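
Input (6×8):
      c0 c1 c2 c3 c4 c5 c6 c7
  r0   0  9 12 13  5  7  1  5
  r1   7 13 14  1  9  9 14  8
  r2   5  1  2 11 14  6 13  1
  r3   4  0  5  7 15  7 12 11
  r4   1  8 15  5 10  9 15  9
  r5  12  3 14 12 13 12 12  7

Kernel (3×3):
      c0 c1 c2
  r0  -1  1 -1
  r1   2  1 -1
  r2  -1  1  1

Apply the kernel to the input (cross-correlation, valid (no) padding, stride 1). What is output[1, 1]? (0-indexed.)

5

The receptive field on the input at this output position is [13 14 1 / 1 2 11 / 0 5 7]. Elementwise product with the kernel and sum: 13·-1 + 14·1 + 1·-1 + 1·2 + 2·1 + 11·-1 + 0·-1 + 5·1 + 7·1.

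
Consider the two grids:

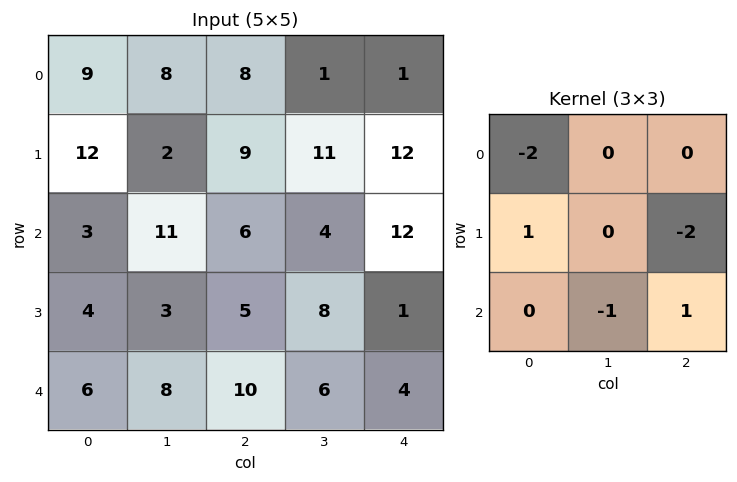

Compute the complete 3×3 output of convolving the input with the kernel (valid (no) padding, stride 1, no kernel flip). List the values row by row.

Output[0,0]: The receptive field on the input at this output position is [9 8 8 / 12 2 9 / 3 11 6]. Elementwise product with the kernel and sum: 9·-2 + 12·1 + 9·-2 + 11·-1 + 6·1.

-29 -38 -23
-31 2 -43
-10 -39 -11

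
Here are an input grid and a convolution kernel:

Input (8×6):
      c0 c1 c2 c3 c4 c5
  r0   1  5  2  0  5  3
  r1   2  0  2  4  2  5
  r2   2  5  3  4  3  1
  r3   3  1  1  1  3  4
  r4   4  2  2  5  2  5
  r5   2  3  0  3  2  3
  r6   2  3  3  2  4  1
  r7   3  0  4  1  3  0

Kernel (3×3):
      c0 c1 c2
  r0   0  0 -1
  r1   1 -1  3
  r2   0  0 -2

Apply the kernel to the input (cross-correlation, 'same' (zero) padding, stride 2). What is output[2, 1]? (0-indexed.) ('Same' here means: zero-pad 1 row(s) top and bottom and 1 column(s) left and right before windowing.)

The receptive field on the zero-padded input at this output position is [1 1 1 / 2 2 5 / 3 0 3]. Elementwise product with the kernel and sum: 1·-1 + 2·1 + 2·-1 + 5·3 + 3·-2.

8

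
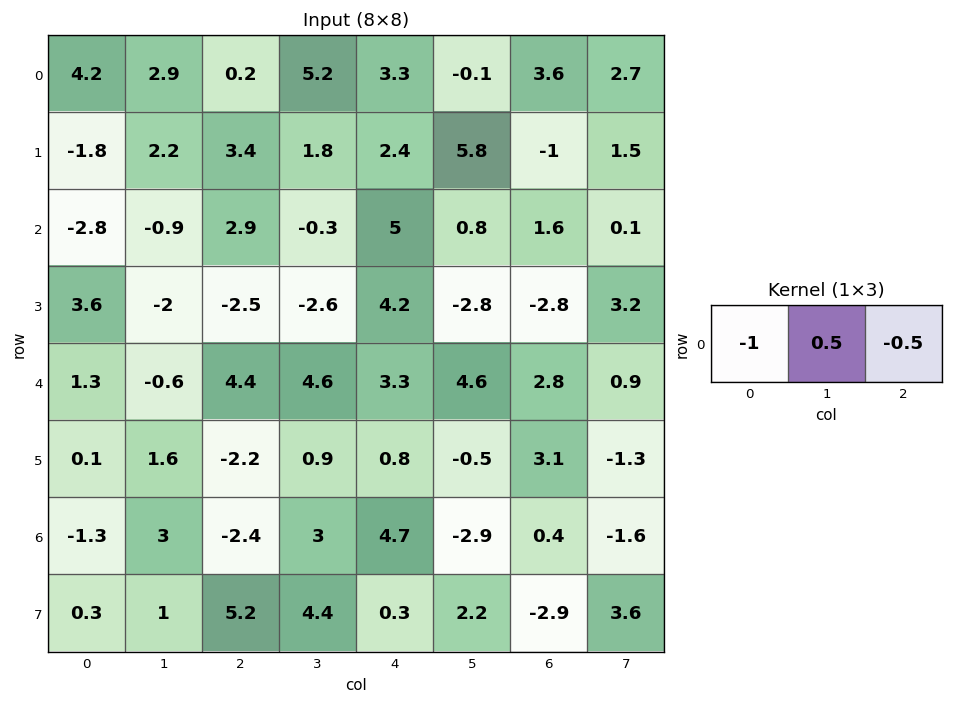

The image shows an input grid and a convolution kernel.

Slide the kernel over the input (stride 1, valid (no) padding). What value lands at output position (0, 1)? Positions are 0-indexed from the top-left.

-5.4

The receptive field on the input at this output position is [2.9 0.2 5.2]. Elementwise product with the kernel and sum: 2.9·-1 + 0.2·0.5 + 5.2·-0.5.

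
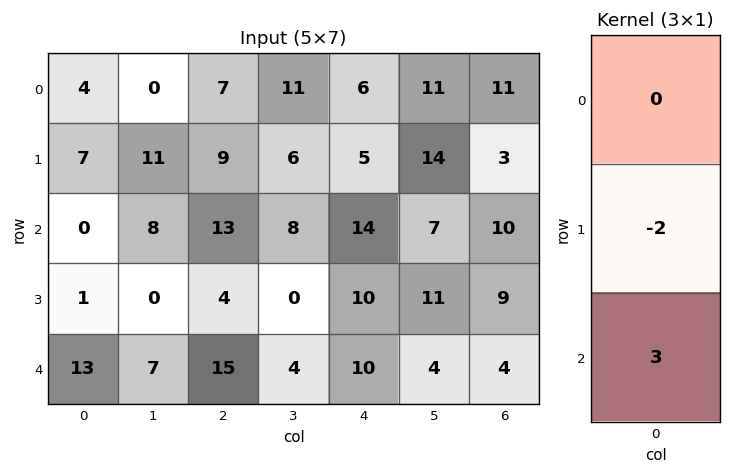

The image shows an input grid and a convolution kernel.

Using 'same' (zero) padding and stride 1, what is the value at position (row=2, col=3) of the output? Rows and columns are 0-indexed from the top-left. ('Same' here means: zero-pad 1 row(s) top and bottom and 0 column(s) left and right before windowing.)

-16

The receptive field on the zero-padded input at this output position is [6 / 8 / 0]. Elementwise product with the kernel and sum: 8·-2 + 0·3.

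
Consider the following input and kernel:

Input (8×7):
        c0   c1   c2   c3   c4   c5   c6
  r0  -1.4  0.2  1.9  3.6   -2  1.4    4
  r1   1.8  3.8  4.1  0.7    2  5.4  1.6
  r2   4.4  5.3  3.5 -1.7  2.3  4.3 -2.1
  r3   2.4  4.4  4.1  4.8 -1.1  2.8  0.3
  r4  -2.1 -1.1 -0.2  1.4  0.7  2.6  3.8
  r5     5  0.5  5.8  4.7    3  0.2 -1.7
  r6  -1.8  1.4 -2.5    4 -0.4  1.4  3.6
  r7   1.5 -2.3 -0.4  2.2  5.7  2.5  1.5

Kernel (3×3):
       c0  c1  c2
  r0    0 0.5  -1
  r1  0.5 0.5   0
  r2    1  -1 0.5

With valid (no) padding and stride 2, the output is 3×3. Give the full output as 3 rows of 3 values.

Output[0,0]: The receptive field on the input at this output position is [-1.4 0.2 1.9 / 1.8 3.8 4.1 / 4.4 5.3 3.5]. Elementwise product with the kernel and sum: 0.2·0.5 + 1.9·-1 + 1.8·0.5 + 3.8·0.5 + 4.4·1 + 5.3·-1 + 3.5·0.5.
Output[0,1]: The receptive field on the input at this output position is [1.9 3.6 -2 / 4.1 0.7 2 / 3.5 -1.7 2.3]. Elementwise product with the kernel and sum: 3.6·0.5 + -2·-1 + 4.1·0.5 + 0.7·0.5 + 3.5·1 + -1.7·-1 + 2.3·0.5.

1.85 12.55 -2.65
1.45 0.05 5.1
-2.05 -1.45 -0.9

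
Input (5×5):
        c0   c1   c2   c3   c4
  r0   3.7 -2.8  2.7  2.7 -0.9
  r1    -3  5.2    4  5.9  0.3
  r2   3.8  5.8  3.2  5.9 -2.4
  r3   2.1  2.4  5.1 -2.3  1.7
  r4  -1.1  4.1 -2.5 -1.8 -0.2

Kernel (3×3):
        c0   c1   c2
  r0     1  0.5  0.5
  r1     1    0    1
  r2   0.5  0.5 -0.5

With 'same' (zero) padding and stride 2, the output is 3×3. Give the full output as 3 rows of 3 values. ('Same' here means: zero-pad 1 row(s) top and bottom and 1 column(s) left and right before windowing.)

Output[0,0]: The receptive field on the zero-padded input at this output position is [0 0 0 / 0 3.7 -2.8 / 0 -3 5.2]. Elementwise product with the kernel and sum: 0·1 + 0·0.5 + 0·0.5 + 0·1 + -2.8·1 + 0·0.5 + -3·0.5 + 5.2·-0.5.
Output[0,1]: The receptive field on the zero-padded input at this output position is [0 0 0 / -2.8 2.7 2.7 / 5.2 4 5.9]. Elementwise product with the kernel and sum: 0·1 + 0·0.5 + 0·0.5 + -2.8·1 + 2.7·1 + 5.2·0.5 + 4·0.5 + 5.9·-0.5.

-6.9 1.55 5.8
6.75 26.75 11.65
6.35 6.1 -3.25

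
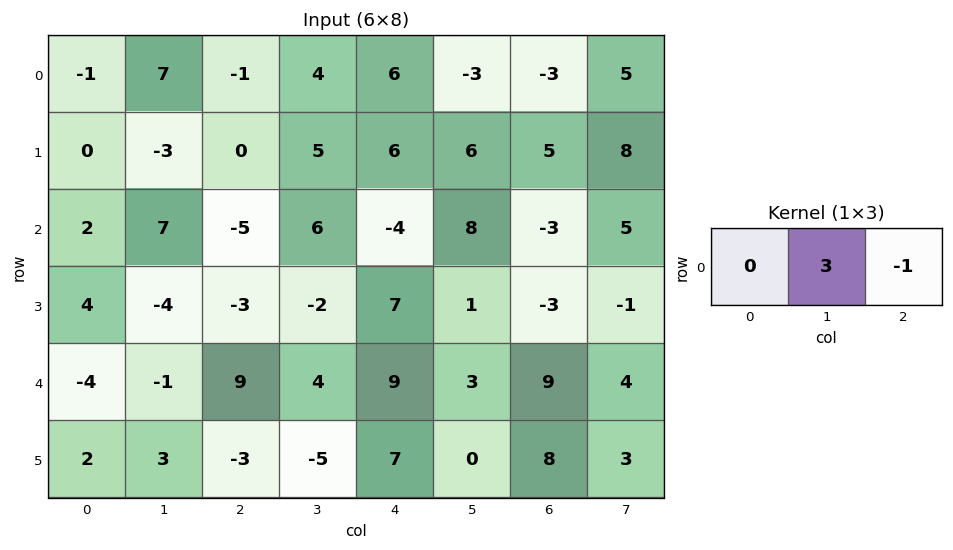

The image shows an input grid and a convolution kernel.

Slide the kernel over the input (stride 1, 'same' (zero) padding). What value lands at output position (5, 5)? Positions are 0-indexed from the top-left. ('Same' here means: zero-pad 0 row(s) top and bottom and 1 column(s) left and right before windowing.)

-8

The receptive field on the zero-padded input at this output position is [7 0 8]. Elementwise product with the kernel and sum: 0·3 + 8·-1.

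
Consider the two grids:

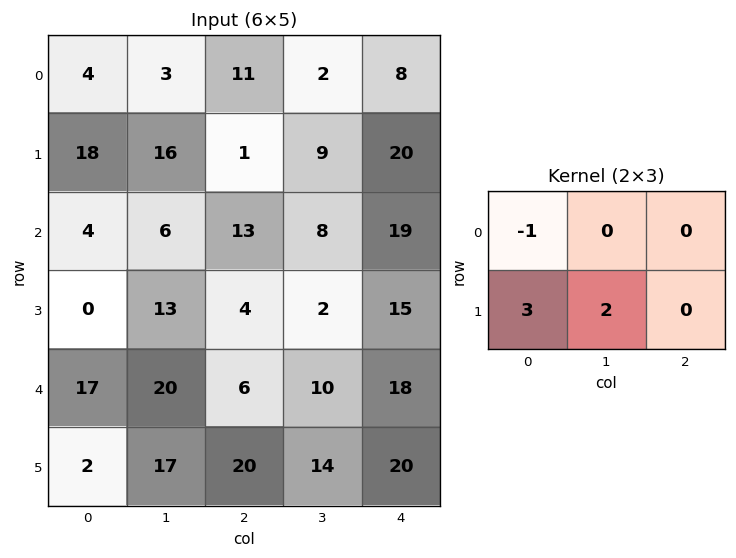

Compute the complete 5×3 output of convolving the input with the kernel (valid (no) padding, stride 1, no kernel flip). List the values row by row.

82 47 10
6 28 54
22 41 3
91 59 34
23 71 82

Output[0,0]: The receptive field on the input at this output position is [4 3 11 / 18 16 1]. Elementwise product with the kernel and sum: 4·-1 + 18·3 + 16·2.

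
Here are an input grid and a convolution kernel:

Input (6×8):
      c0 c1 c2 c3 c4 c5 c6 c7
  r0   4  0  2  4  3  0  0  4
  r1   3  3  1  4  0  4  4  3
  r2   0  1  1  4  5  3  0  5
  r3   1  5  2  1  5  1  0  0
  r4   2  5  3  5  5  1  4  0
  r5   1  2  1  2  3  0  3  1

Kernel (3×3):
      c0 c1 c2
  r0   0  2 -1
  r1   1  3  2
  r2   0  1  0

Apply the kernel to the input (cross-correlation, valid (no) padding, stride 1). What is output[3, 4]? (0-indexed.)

The receptive field on the input at this output position is [5 1 0 / 5 1 4 / 3 0 3]. Elementwise product with the kernel and sum: 1·2 + 0·-1 + 5·1 + 1·3 + 4·2 + 0·1.

18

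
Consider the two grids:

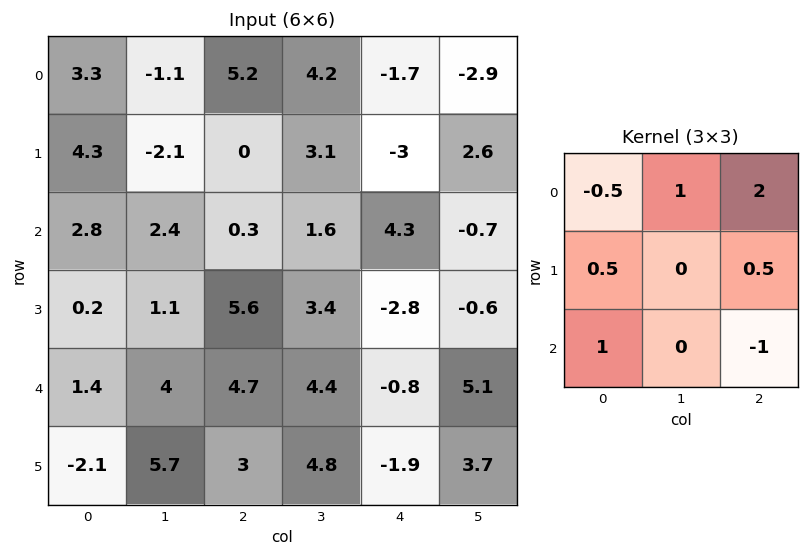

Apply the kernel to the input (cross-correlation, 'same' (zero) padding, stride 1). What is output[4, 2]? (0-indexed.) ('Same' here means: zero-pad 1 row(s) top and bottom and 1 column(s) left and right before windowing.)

The receptive field on the zero-padded input at this output position is [1.1 5.6 3.4 / 4 4.7 4.4 / 5.7 3 4.8]. Elementwise product with the kernel and sum: 1.1·-0.5 + 5.6·1 + 3.4·2 + 4·0.5 + 4.4·0.5 + 5.7·1 + 4.8·-1.

16.95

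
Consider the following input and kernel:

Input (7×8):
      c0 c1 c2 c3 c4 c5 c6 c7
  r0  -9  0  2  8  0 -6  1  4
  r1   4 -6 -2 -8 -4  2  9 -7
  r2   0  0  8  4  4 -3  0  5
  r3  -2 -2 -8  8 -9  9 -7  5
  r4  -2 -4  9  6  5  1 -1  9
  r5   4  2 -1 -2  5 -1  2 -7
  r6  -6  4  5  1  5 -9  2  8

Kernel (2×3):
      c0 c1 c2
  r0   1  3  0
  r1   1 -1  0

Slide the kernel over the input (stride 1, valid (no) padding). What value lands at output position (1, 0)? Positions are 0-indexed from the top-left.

The receptive field on the input at this output position is [4 -6 -2 / 0 0 8]. Elementwise product with the kernel and sum: 4·1 + -6·3 + 0·1 + 0·-1.

-14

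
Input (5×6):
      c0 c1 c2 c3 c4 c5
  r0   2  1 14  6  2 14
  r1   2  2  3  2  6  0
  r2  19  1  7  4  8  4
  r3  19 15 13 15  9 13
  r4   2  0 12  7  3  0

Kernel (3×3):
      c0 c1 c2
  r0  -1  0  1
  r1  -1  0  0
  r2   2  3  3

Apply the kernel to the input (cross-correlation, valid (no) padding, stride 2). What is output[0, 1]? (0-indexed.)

35

The receptive field on the input at this output position is [14 6 2 / 3 2 6 / 7 4 8]. Elementwise product with the kernel and sum: 14·-1 + 2·1 + 3·-1 + 7·2 + 4·3 + 8·3.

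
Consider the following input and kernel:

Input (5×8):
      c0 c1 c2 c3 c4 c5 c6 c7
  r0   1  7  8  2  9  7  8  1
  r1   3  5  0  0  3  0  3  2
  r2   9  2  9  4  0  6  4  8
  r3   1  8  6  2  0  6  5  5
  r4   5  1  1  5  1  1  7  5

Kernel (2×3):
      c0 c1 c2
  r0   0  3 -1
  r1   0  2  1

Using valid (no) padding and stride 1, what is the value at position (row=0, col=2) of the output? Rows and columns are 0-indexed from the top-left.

0

The receptive field on the input at this output position is [8 2 9 / 0 0 3]. Elementwise product with the kernel and sum: 2·3 + 9·-1 + 0·2 + 3·1.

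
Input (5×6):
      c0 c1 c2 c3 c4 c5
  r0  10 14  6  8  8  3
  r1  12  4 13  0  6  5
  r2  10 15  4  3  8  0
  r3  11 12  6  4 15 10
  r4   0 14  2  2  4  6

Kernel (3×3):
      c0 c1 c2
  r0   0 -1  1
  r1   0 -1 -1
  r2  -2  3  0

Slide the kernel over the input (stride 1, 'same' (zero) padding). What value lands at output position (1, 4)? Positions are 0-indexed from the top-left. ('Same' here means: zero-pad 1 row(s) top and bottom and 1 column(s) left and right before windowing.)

The receptive field on the zero-padded input at this output position is [8 8 3 / 0 6 5 / 3 8 0]. Elementwise product with the kernel and sum: 8·-1 + 3·1 + 6·-1 + 5·-1 + 3·-2 + 8·3.

2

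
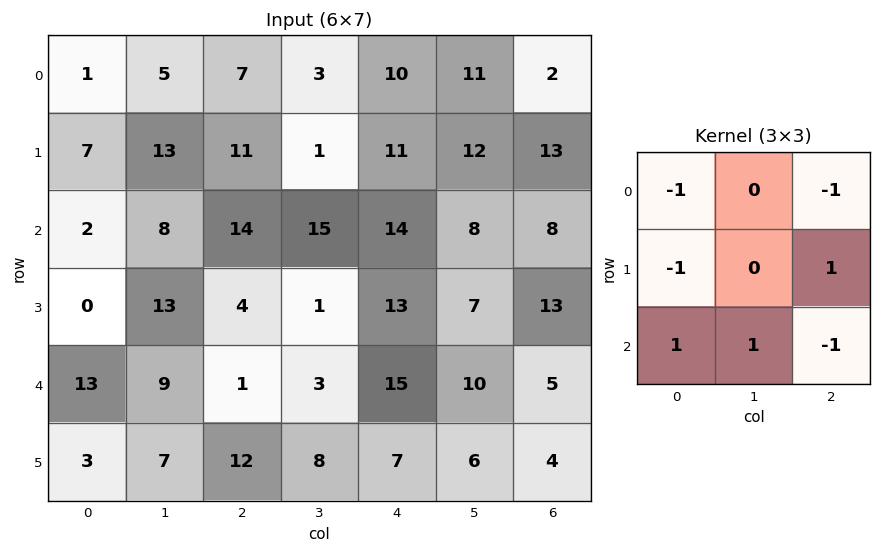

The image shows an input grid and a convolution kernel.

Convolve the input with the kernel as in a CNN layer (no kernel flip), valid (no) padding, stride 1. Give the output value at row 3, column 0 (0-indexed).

The receptive field on the input at this output position is [0 13 4 / 13 9 1 / 3 7 12]. Elementwise product with the kernel and sum: 0·-1 + 4·-1 + 13·-1 + 1·1 + 3·1 + 7·1 + 12·-1.

-18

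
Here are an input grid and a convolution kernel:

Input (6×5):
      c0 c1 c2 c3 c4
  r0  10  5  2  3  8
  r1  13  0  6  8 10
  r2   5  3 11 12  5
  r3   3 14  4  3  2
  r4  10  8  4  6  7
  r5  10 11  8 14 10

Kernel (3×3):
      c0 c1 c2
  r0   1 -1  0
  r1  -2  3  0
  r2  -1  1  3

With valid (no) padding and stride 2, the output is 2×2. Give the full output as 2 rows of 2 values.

Output[0,0]: The receptive field on the input at this output position is [10 5 2 / 13 0 6 / 5 3 11]. Elementwise product with the kernel and sum: 10·1 + 5·-1 + 13·-2 + 0·3 + 5·-1 + 3·1 + 11·3.
Output[0,1]: The receptive field on the input at this output position is [2 3 8 / 6 8 10 / 11 12 5]. Elementwise product with the kernel and sum: 2·1 + 3·-1 + 6·-2 + 8·3 + 11·-1 + 12·1 + 5·3.

10 27
48 23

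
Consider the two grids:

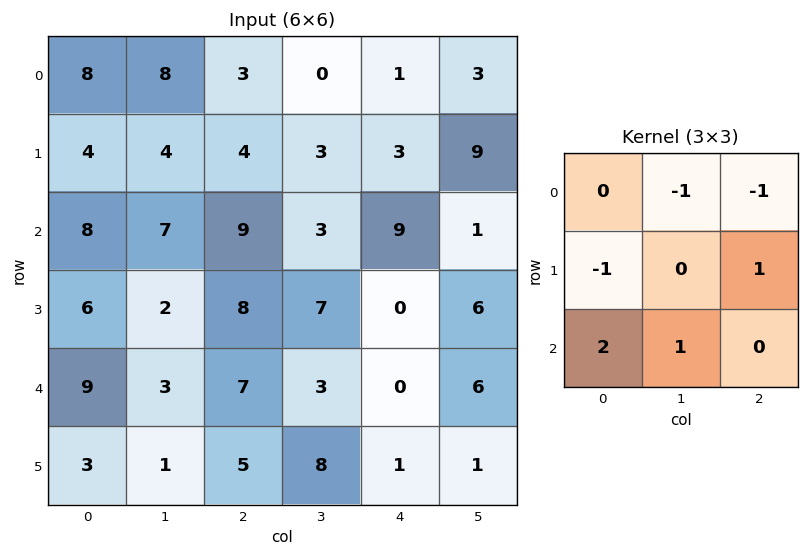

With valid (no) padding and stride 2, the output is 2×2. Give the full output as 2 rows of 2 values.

Output[0,0]: The receptive field on the input at this output position is [8 8 3 / 4 4 4 / 8 7 9]. Elementwise product with the kernel and sum: 8·-1 + 3·-1 + 4·-1 + 4·1 + 8·2 + 7·1.
Output[0,1]: The receptive field on the input at this output position is [3 0 1 / 4 3 3 / 9 3 9]. Elementwise product with the kernel and sum: 0·-1 + 1·-1 + 4·-1 + 3·1 + 9·2 + 3·1.

12 19
7 -3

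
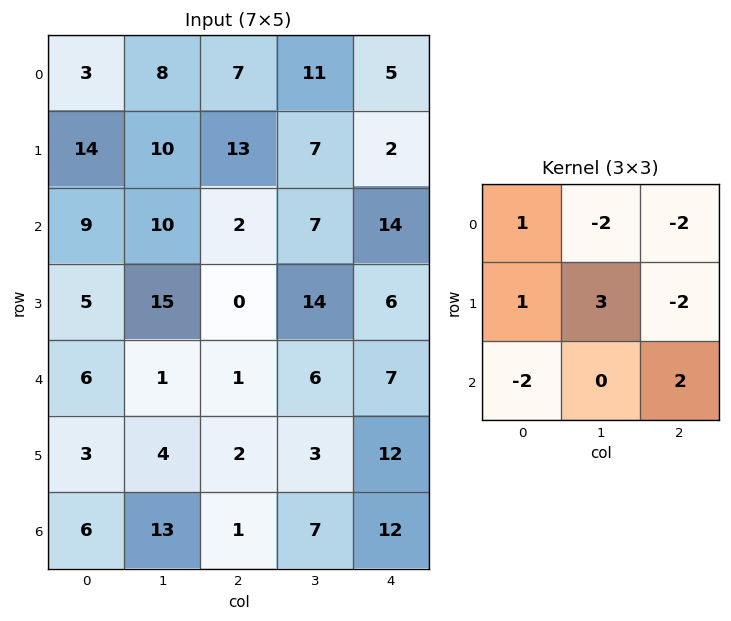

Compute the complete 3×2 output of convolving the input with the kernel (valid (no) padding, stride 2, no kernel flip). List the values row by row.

Output[0,0]: The receptive field on the input at this output position is [3 8 7 / 14 10 13 / 9 10 2]. Elementwise product with the kernel and sum: 3·1 + 8·-2 + 7·-2 + 14·1 + 10·3 + 13·-2 + 9·-2 + 2·2.
Output[0,1]: The receptive field on the input at this output position is [7 11 5 / 13 7 2 / 2 7 14]. Elementwise product with the kernel and sum: 7·1 + 11·-2 + 5·-2 + 13·1 + 7·3 + 2·-2 + 2·-2 + 14·2.

-23 29
25 2
3 -16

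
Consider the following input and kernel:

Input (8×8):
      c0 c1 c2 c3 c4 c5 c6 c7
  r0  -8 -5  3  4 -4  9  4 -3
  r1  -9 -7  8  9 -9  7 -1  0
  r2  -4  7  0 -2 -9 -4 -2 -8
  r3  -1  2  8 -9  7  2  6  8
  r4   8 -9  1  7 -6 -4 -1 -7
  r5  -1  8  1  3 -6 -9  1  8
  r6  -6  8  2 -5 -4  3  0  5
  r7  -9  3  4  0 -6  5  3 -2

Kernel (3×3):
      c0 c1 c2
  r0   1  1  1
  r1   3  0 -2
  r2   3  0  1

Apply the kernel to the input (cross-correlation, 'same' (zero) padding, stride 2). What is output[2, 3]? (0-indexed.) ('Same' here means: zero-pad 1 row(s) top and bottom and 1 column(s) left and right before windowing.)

The receptive field on the zero-padded input at this output position is [2 6 8 / -4 -1 -7 / -9 1 8]. Elementwise product with the kernel and sum: 2·1 + 6·1 + 8·1 + -4·3 + -7·-2 + -9·3 + 8·1.

-1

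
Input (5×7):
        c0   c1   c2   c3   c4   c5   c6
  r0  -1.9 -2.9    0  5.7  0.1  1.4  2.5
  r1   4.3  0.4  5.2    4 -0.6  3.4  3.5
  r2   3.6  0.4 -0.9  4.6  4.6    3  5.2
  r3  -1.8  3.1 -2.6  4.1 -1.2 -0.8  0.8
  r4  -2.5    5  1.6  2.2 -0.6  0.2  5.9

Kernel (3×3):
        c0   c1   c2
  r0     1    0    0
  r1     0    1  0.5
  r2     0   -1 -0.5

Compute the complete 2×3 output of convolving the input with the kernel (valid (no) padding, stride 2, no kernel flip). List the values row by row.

1.15 -3.2 -0.35
-0.4 0.7 1.05

Output[0,0]: The receptive field on the input at this output position is [-1.9 -2.9 0 / 4.3 0.4 5.2 / 3.6 0.4 -0.9]. Elementwise product with the kernel and sum: -1.9·1 + 0.4·1 + 5.2·0.5 + 0.4·-1 + -0.9·-0.5.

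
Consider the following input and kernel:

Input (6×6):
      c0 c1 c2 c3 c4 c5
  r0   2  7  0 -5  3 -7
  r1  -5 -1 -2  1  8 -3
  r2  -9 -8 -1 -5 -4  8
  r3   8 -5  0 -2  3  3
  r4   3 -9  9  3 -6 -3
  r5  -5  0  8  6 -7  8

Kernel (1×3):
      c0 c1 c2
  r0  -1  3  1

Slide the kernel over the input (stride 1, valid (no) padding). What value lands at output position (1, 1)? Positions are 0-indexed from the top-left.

The receptive field on the input at this output position is [-1 -2 1]. Elementwise product with the kernel and sum: -1·-1 + -2·3 + 1·1.

-4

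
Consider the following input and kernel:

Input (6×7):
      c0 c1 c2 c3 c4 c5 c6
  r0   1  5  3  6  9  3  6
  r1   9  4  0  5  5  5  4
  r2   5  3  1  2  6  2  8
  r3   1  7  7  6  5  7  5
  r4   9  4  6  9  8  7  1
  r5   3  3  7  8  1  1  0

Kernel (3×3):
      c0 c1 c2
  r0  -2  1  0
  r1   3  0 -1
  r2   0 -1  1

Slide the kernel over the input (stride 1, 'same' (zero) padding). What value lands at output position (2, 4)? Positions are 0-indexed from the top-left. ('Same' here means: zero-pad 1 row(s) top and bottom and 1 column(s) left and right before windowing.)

The receptive field on the zero-padded input at this output position is [5 5 5 / 2 6 2 / 6 5 7]. Elementwise product with the kernel and sum: 5·-2 + 5·1 + 2·3 + 2·-1 + 5·-1 + 7·1.

1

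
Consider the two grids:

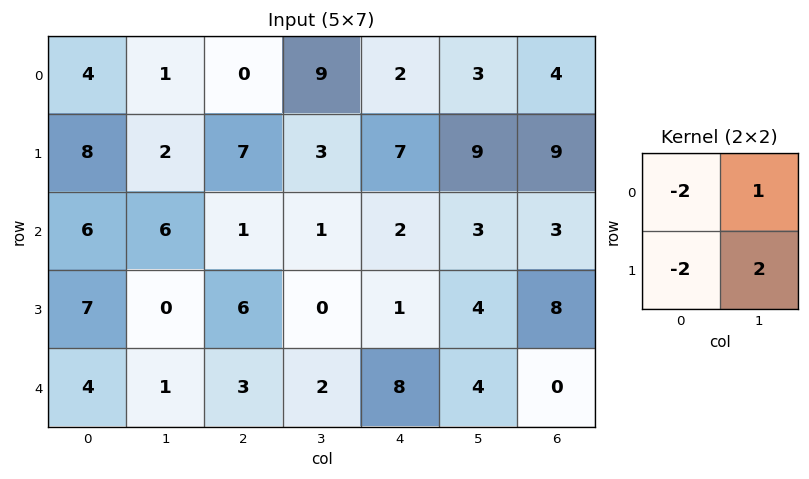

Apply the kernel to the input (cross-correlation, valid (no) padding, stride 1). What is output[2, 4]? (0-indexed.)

The receptive field on the input at this output position is [2 3 / 1 4]. Elementwise product with the kernel and sum: 2·-2 + 3·1 + 1·-2 + 4·2.

5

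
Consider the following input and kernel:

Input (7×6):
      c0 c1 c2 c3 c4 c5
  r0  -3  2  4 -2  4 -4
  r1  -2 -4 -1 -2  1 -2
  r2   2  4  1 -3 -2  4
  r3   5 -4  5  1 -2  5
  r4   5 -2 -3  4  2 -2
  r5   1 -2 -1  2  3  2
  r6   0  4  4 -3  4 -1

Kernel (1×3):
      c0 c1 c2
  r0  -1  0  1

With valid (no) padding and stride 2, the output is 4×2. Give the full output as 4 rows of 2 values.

Output[0,0]: The receptive field on the input at this output position is [-3 2 4]. Elementwise product with the kernel and sum: -3·-1 + 4·1.

7 0
-1 -3
-8 5
4 0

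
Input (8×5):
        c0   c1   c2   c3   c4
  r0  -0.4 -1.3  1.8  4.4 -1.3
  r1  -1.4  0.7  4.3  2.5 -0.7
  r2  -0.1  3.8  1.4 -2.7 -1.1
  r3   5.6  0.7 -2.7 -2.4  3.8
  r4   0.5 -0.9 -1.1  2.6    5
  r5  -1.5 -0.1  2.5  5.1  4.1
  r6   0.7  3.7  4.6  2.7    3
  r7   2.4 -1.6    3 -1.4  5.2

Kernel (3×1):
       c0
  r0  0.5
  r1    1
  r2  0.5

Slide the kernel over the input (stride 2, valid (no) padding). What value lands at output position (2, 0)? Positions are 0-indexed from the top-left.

The receptive field on the input at this output position is [0.5 / -1.5 / 0.7]. Elementwise product with the kernel and sum: 0.5·0.5 + -1.5·1 + 0.7·0.5.

-0.9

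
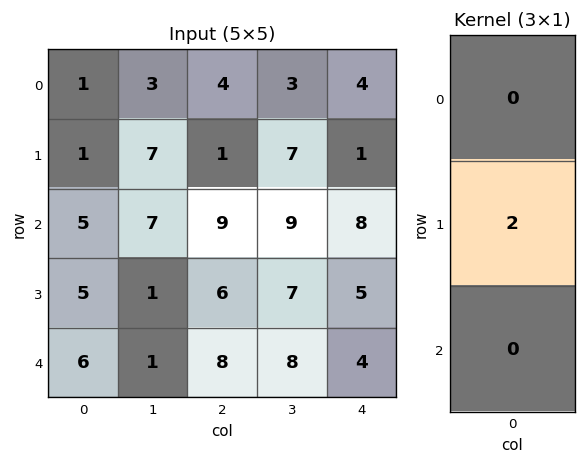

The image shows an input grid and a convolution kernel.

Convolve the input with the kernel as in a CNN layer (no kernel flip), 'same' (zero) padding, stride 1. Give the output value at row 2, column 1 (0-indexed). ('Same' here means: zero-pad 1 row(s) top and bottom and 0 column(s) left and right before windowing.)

14

The receptive field on the zero-padded input at this output position is [7 / 7 / 1]. Elementwise product with the kernel and sum: 7·2.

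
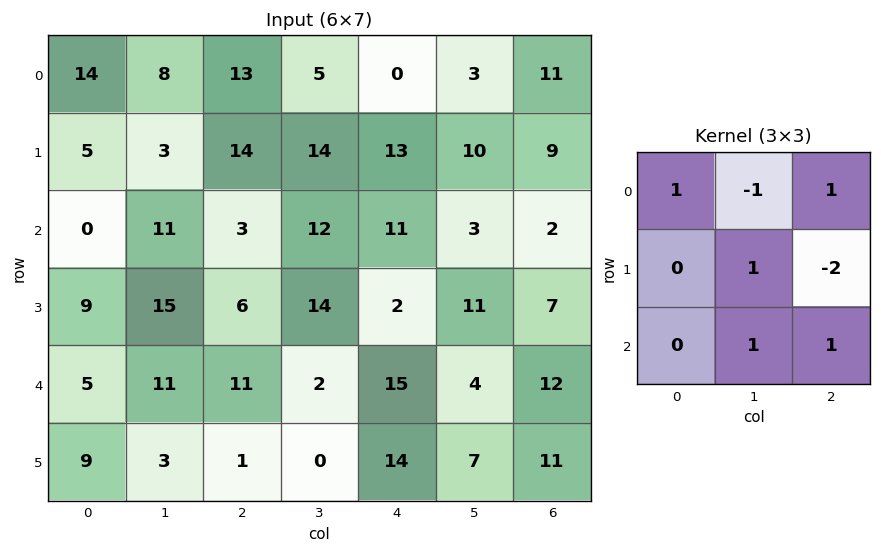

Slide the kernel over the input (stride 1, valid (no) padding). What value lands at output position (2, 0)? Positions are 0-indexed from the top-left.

17

The receptive field on the input at this output position is [0 11 3 / 9 15 6 / 5 11 11]. Elementwise product with the kernel and sum: 0·1 + 11·-1 + 3·1 + 15·1 + 6·-2 + 11·1 + 11·1.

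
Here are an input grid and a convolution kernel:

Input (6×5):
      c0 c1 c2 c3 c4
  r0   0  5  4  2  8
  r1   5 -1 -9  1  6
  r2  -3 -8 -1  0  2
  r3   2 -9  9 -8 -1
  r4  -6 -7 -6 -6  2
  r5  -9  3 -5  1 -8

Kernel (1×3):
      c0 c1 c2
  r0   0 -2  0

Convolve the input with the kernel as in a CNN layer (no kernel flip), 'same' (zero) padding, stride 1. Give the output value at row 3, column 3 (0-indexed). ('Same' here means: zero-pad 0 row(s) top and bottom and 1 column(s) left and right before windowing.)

The receptive field on the zero-padded input at this output position is [9 -8 -1]. Elementwise product with the kernel and sum: -8·-2.

16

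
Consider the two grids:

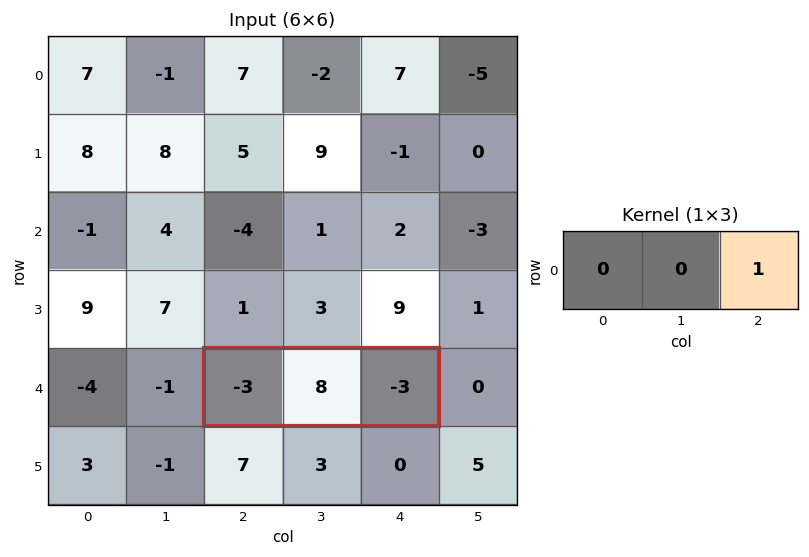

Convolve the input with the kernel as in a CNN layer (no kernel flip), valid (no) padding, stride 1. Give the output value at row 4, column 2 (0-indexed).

The receptive field on the input at this output position is [-3 8 -3]. Elementwise product with the kernel and sum: -3·1.

-3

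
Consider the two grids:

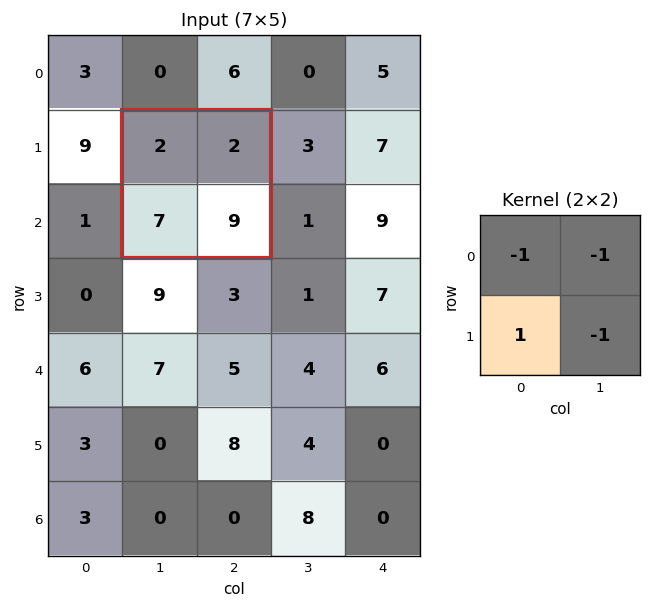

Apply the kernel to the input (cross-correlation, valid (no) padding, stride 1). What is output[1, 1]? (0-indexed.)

-6

The receptive field on the input at this output position is [2 2 / 7 9]. Elementwise product with the kernel and sum: 2·-1 + 2·-1 + 7·1 + 9·-1.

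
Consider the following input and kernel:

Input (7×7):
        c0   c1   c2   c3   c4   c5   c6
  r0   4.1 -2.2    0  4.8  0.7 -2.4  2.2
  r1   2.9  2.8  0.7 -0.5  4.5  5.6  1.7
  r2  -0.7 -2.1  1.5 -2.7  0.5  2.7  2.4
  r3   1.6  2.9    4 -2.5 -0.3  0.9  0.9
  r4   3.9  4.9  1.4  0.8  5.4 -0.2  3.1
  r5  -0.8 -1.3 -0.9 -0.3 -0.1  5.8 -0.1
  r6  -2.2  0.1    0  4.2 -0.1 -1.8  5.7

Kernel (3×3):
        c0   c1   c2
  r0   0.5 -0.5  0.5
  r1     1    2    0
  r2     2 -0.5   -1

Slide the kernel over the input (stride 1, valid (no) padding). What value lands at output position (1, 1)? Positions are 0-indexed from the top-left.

8

The receptive field on the input at this output position is [2.8 0.7 -0.5 / -2.1 1.5 -2.7 / 2.9 4 -2.5]. Elementwise product with the kernel and sum: 2.8·0.5 + 0.7·-0.5 + -0.5·0.5 + -2.1·1 + 1.5·2 + 2.9·2 + 4·-0.5 + -2.5·-1.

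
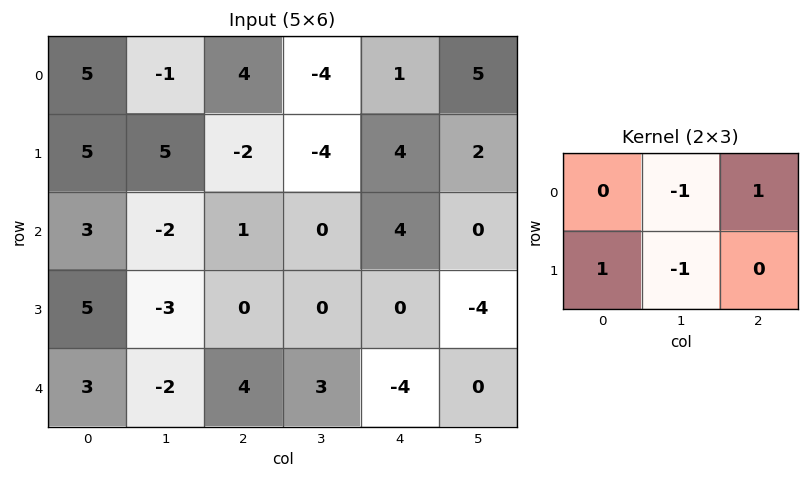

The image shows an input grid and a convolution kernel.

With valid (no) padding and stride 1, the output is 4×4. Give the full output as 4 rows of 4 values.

5 -1 7 -4
-2 -5 9 -6
11 -4 4 -4
8 -6 1 3

Output[0,0]: The receptive field on the input at this output position is [5 -1 4 / 5 5 -2]. Elementwise product with the kernel and sum: -1·-1 + 4·1 + 5·1 + 5·-1.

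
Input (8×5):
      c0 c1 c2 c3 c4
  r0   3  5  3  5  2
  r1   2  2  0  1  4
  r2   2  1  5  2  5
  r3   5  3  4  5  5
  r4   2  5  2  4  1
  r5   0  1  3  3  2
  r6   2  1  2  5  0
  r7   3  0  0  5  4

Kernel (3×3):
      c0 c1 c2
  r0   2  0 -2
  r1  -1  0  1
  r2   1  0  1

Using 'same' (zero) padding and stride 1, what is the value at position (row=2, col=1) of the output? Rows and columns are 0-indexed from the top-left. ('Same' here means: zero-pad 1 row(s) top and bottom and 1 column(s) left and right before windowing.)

The receptive field on the zero-padded input at this output position is [2 2 0 / 2 1 5 / 5 3 4]. Elementwise product with the kernel and sum: 2·2 + 0·-2 + 2·-1 + 5·1 + 5·1 + 4·1.

16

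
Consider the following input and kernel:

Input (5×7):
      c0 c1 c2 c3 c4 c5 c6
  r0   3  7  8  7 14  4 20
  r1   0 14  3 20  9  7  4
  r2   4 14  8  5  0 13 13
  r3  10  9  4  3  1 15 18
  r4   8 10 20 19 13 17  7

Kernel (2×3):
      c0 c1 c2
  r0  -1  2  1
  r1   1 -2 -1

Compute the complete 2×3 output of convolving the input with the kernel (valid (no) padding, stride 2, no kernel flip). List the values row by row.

-12 -26 5
20 -1 -8

Output[0,0]: The receptive field on the input at this output position is [3 7 8 / 0 14 3]. Elementwise product with the kernel and sum: 3·-1 + 7·2 + 8·1 + 0·1 + 14·-2 + 3·-1.
Output[0,1]: The receptive field on the input at this output position is [8 7 14 / 3 20 9]. Elementwise product with the kernel and sum: 8·-1 + 7·2 + 14·1 + 3·1 + 20·-2 + 9·-1.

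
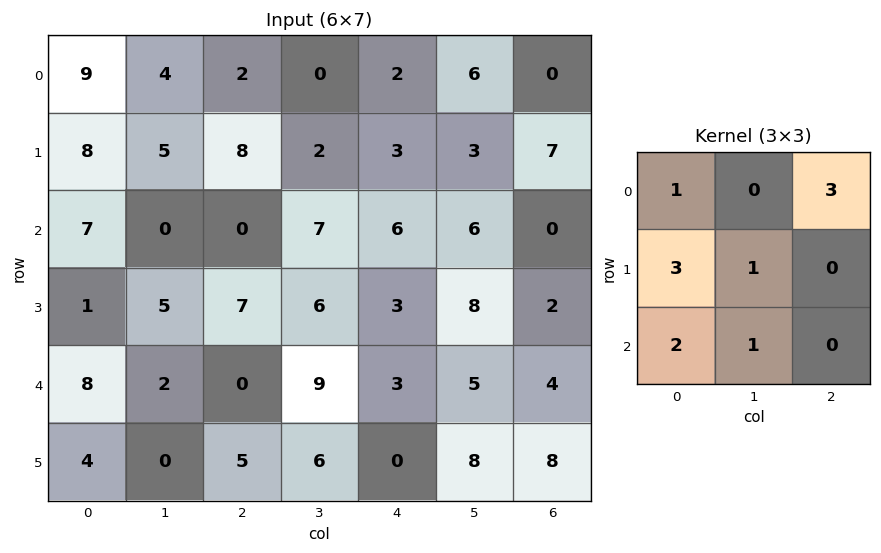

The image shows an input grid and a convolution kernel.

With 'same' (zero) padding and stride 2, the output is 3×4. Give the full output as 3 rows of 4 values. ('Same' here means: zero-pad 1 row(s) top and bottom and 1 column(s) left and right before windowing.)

17 32 9 31
23 28 53 39
27 34 72 51

Output[0,0]: The receptive field on the zero-padded input at this output position is [0 0 0 / 0 9 4 / 0 8 5]. Elementwise product with the kernel and sum: 0·1 + 0·3 + 0·3 + 9·1 + 0·2 + 8·1.
Output[0,1]: The receptive field on the zero-padded input at this output position is [0 0 0 / 4 2 0 / 5 8 2]. Elementwise product with the kernel and sum: 0·1 + 0·3 + 4·3 + 2·1 + 5·2 + 8·1.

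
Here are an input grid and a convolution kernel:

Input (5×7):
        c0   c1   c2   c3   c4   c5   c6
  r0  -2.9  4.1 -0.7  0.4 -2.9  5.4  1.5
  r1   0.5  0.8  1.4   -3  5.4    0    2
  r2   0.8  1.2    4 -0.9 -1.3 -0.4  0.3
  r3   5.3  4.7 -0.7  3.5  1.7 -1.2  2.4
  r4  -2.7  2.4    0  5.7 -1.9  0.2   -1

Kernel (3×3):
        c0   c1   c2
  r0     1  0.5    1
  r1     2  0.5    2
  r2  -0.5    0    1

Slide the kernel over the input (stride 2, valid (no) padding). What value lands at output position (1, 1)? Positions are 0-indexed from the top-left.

4.1

The receptive field on the input at this output position is [4 -0.9 -1.3 / -0.7 3.5 1.7 / 0 5.7 -1.9]. Elementwise product with the kernel and sum: 4·1 + -0.9·0.5 + -1.3·1 + -0.7·2 + 3.5·0.5 + 1.7·2 + 0·-0.5 + -1.9·1.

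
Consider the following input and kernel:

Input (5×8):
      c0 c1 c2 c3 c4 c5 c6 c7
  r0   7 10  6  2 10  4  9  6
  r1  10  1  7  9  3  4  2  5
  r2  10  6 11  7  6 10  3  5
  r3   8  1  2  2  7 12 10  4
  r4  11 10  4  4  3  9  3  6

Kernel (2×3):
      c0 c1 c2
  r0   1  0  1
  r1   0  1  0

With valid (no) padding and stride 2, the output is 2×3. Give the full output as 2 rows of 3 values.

Output[0,0]: The receptive field on the input at this output position is [7 10 6 / 10 1 7]. Elementwise product with the kernel and sum: 7·1 + 6·1 + 1·1.

14 25 23
22 19 21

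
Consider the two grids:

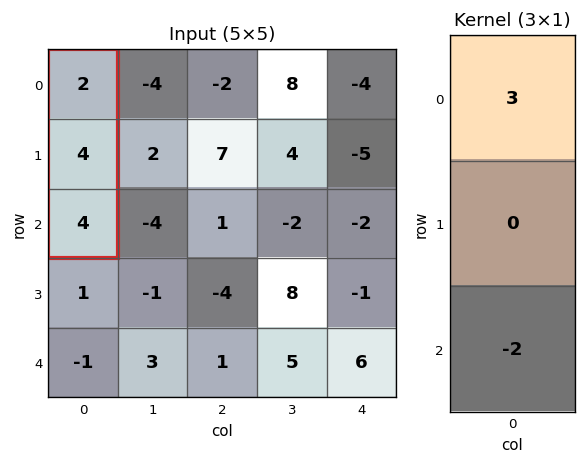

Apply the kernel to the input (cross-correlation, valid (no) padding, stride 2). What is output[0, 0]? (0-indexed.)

-2

The receptive field on the input at this output position is [2 / 4 / 4]. Elementwise product with the kernel and sum: 2·3 + 4·-2.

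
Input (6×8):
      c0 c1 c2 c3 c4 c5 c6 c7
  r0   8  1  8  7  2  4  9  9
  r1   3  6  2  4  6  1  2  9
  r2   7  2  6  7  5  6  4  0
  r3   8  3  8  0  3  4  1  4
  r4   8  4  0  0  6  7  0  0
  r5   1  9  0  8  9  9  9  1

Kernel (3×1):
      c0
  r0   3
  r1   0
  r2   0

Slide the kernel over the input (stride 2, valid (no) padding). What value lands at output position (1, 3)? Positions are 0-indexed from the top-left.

12

The receptive field on the input at this output position is [4 / 1 / 0]. Elementwise product with the kernel and sum: 4·3.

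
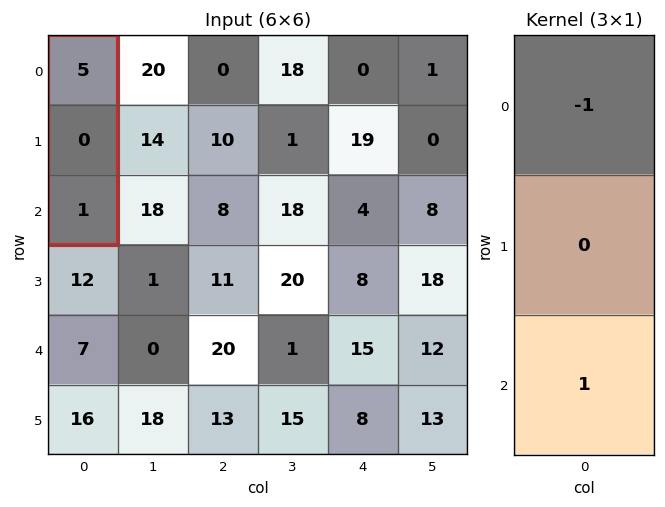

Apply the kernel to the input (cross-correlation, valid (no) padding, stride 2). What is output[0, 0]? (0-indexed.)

The receptive field on the input at this output position is [5 / 0 / 1]. Elementwise product with the kernel and sum: 5·-1 + 1·1.

-4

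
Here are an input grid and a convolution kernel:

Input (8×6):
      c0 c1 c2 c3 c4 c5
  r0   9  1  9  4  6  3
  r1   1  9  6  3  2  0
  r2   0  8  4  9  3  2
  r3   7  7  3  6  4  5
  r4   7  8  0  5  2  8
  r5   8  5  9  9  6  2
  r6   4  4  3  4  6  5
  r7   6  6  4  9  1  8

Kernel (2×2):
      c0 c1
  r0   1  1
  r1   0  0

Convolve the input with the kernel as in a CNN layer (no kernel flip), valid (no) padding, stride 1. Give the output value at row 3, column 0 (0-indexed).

14

The receptive field on the input at this output position is [7 7 / 7 8]. Elementwise product with the kernel and sum: 7·1 + 7·1.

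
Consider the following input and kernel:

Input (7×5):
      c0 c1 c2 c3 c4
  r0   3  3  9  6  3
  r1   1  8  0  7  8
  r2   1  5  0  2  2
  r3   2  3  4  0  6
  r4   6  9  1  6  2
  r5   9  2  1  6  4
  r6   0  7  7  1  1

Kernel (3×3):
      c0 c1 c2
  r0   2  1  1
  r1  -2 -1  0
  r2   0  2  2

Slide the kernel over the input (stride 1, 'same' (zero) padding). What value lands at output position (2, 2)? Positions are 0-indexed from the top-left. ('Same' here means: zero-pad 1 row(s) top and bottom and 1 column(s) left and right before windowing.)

21

The receptive field on the zero-padded input at this output position is [8 0 7 / 5 0 2 / 3 4 0]. Elementwise product with the kernel and sum: 8·2 + 0·1 + 7·1 + 5·-2 + 0·-1 + 4·2 + 0·2.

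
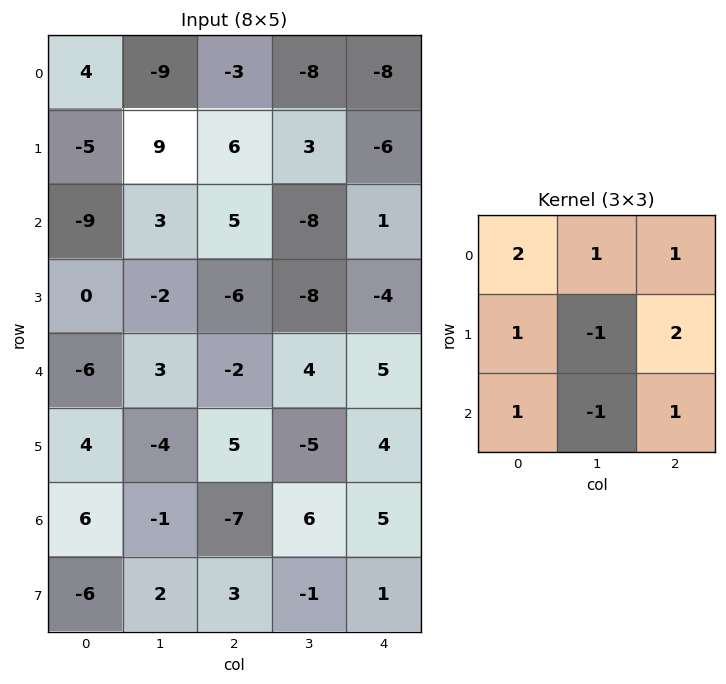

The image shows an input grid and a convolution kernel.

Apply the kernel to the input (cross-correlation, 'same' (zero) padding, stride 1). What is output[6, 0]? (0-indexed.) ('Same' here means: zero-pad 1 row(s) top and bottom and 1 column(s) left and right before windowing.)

0

The receptive field on the zero-padded input at this output position is [0 4 -4 / 0 6 -1 / 0 -6 2]. Elementwise product with the kernel and sum: 0·2 + 4·1 + -4·1 + 0·1 + 6·-1 + -1·2 + 0·1 + -6·-1 + 2·1.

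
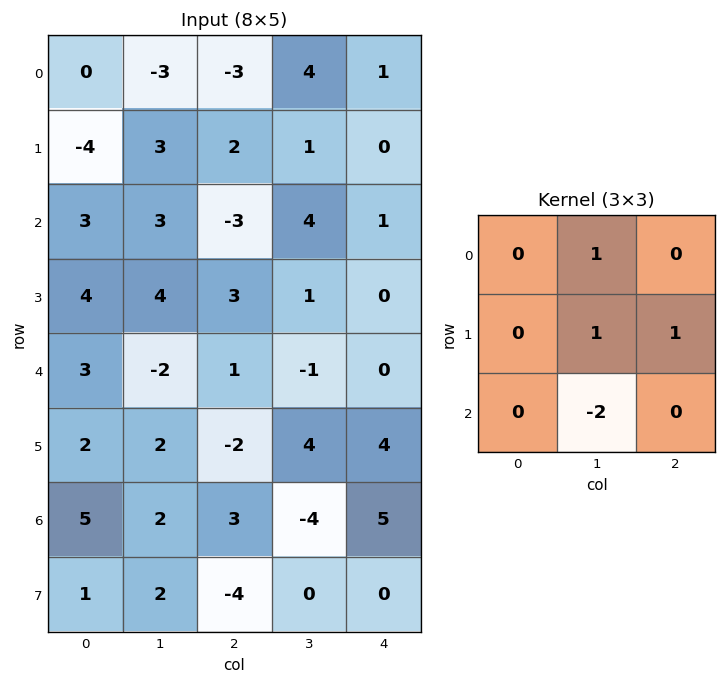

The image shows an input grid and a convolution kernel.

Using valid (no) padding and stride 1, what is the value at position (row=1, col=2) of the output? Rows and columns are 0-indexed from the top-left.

The receptive field on the input at this output position is [2 1 0 / -3 4 1 / 3 1 0]. Elementwise product with the kernel and sum: 1·1 + 4·1 + 1·1 + 1·-2.

4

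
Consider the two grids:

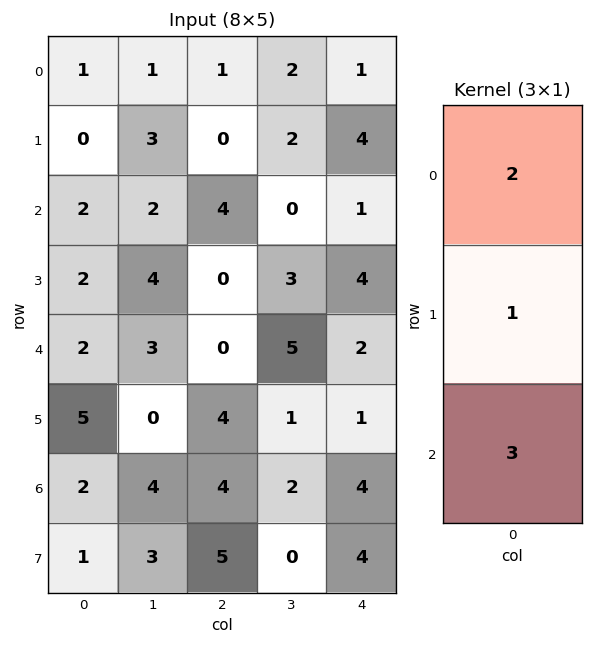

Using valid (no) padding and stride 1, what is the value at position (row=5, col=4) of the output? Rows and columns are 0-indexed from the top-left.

18

The receptive field on the input at this output position is [1 / 4 / 4]. Elementwise product with the kernel and sum: 1·2 + 4·1 + 4·3.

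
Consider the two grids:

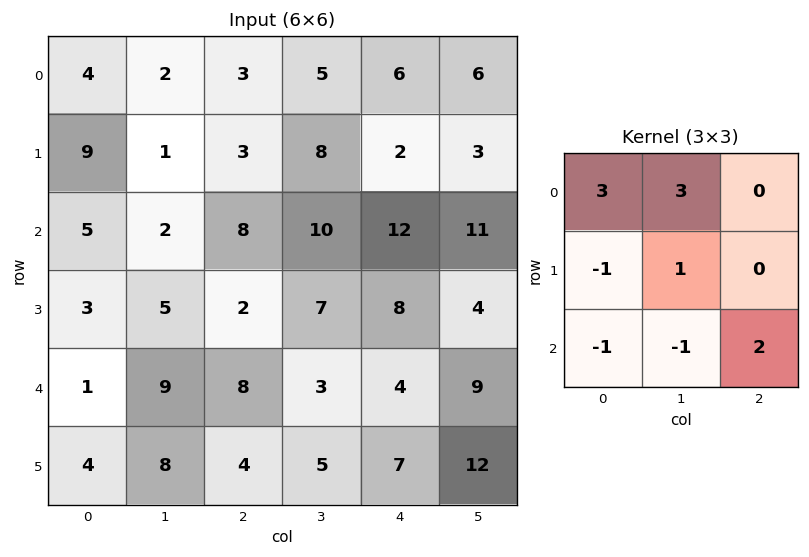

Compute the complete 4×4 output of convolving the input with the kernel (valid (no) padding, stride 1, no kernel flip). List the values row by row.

19 27 35 27
23 25 42 25
29 16 56 78
28 18 27 58

Output[0,0]: The receptive field on the input at this output position is [4 2 3 / 9 1 3 / 5 2 8]. Elementwise product with the kernel and sum: 4·3 + 2·3 + 9·-1 + 1·1 + 5·-1 + 2·-1 + 8·2.
Output[0,1]: The receptive field on the input at this output position is [2 3 5 / 1 3 8 / 2 8 10]. Elementwise product with the kernel and sum: 2·3 + 3·3 + 1·-1 + 3·1 + 2·-1 + 8·-1 + 10·2.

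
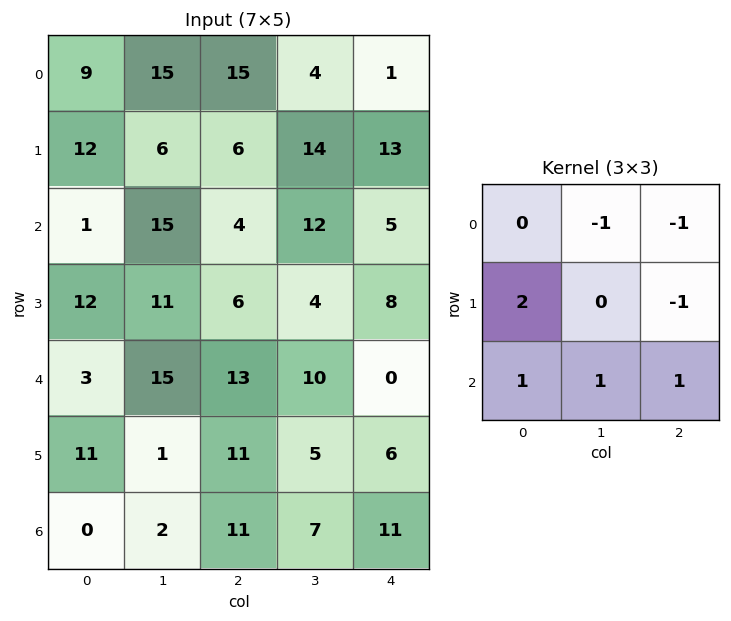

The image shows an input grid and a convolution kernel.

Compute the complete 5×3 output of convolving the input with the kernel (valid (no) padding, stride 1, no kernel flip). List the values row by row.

8 10 15
15 19 -6
30 40 10
-1 27 36
-4 -6 35

Output[0,0]: The receptive field on the input at this output position is [9 15 15 / 12 6 6 / 1 15 4]. Elementwise product with the kernel and sum: 15·-1 + 15·-1 + 12·2 + 6·-1 + 1·1 + 15·1 + 4·1.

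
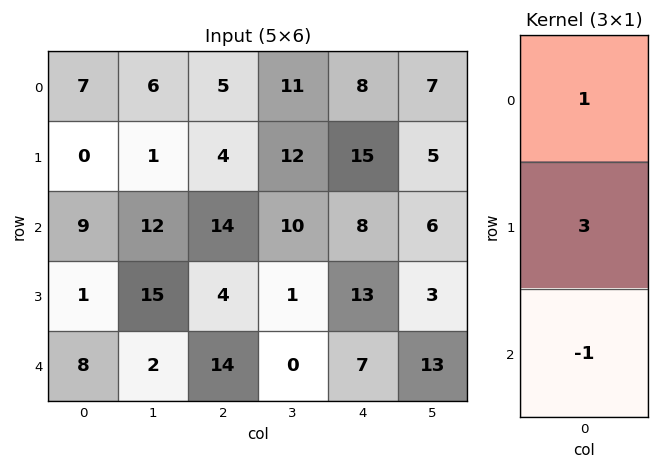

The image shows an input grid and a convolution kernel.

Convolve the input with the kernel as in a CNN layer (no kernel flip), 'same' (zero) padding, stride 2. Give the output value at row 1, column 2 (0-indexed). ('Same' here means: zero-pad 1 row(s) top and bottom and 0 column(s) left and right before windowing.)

26

The receptive field on the zero-padded input at this output position is [15 / 8 / 13]. Elementwise product with the kernel and sum: 15·1 + 8·3 + 13·-1.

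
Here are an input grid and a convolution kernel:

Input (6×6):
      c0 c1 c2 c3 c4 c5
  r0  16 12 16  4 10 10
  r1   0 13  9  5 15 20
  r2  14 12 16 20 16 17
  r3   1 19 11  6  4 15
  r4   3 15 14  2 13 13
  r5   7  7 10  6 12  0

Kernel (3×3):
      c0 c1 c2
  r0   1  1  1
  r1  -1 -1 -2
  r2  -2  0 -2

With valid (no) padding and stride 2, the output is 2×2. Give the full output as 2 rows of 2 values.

-47 -78
-34 -27

Output[0,0]: The receptive field on the input at this output position is [16 12 16 / 0 13 9 / 14 12 16]. Elementwise product with the kernel and sum: 16·1 + 12·1 + 16·1 + 0·-1 + 13·-1 + 9·-2 + 14·-2 + 16·-2.
Output[0,1]: The receptive field on the input at this output position is [16 4 10 / 9 5 15 / 16 20 16]. Elementwise product with the kernel and sum: 16·1 + 4·1 + 10·1 + 9·-1 + 5·-1 + 15·-2 + 16·-2 + 16·-2.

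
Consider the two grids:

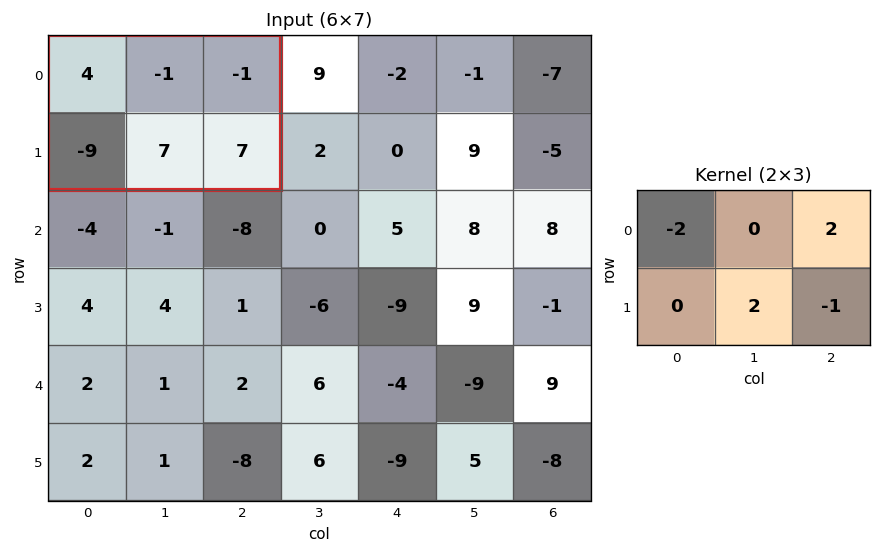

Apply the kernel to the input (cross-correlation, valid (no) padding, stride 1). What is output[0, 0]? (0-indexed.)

The receptive field on the input at this output position is [4 -1 -1 / -9 7 7]. Elementwise product with the kernel and sum: 4·-2 + -1·2 + 7·2 + 7·-1.

-3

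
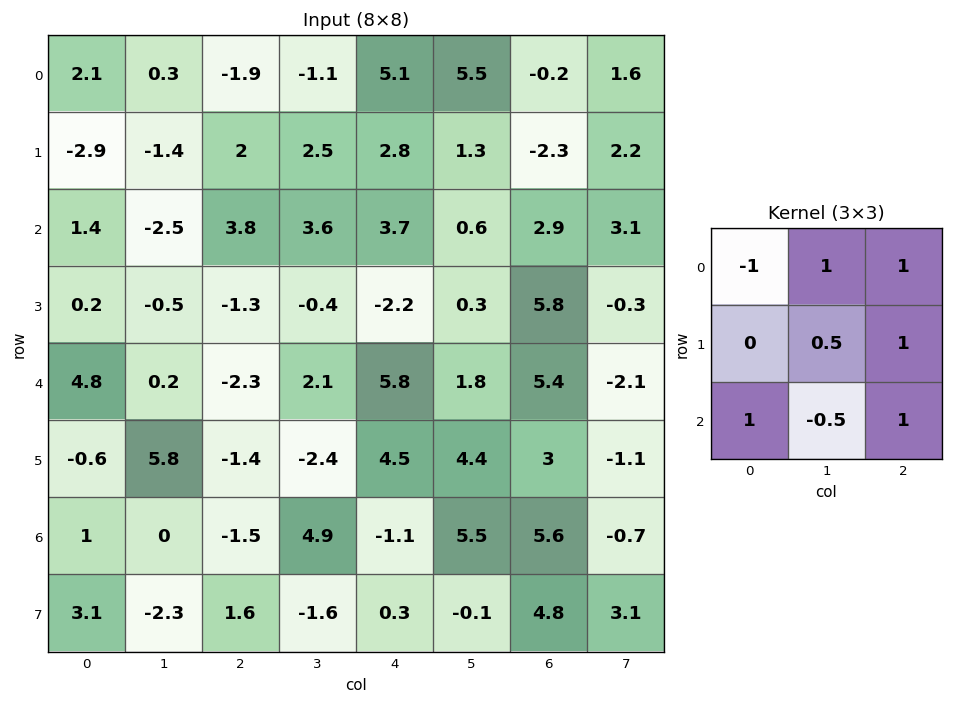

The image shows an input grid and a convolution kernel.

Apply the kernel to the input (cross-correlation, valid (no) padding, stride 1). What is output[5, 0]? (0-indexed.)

9.35

The receptive field on the input at this output position is [-0.6 5.8 -1.4 / 1 0 -1.5 / 3.1 -2.3 1.6]. Elementwise product with the kernel and sum: -0.6·-1 + 5.8·1 + -1.4·1 + 0·0.5 + -1.5·1 + 3.1·1 + -2.3·-0.5 + 1.6·1.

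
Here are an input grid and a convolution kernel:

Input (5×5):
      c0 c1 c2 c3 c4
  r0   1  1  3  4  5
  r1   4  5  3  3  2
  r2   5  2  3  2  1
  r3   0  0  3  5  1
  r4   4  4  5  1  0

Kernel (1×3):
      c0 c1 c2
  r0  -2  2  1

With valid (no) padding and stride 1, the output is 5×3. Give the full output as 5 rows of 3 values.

3 8 7
5 -1 2
-3 4 -1
3 11 5
5 3 -8

Output[0,0]: The receptive field on the input at this output position is [1 1 3]. Elementwise product with the kernel and sum: 1·-2 + 1·2 + 3·1.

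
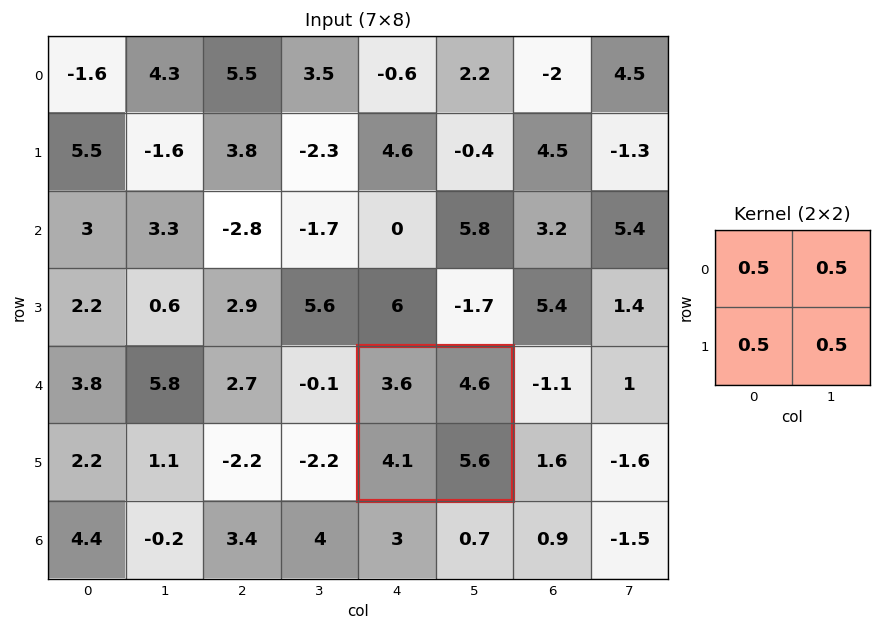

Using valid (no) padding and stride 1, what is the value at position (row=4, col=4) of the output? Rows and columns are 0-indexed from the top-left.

The receptive field on the input at this output position is [3.6 4.6 / 4.1 5.6]. Elementwise product with the kernel and sum: 3.6·0.5 + 4.6·0.5 + 4.1·0.5 + 5.6·0.5.

8.95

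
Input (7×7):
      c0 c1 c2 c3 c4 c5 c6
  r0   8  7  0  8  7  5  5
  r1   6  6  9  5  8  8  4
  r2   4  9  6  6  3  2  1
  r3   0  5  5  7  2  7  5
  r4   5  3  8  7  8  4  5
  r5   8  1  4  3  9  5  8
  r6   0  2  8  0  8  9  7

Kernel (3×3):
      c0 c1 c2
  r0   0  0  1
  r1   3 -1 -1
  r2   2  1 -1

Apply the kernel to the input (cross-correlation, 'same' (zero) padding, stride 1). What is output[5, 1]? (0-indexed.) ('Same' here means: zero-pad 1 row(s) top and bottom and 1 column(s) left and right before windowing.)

The receptive field on the zero-padded input at this output position is [5 3 8 / 8 1 4 / 0 2 8]. Elementwise product with the kernel and sum: 8·1 + 8·3 + 1·-1 + 4·-1 + 0·2 + 2·1 + 8·-1.

21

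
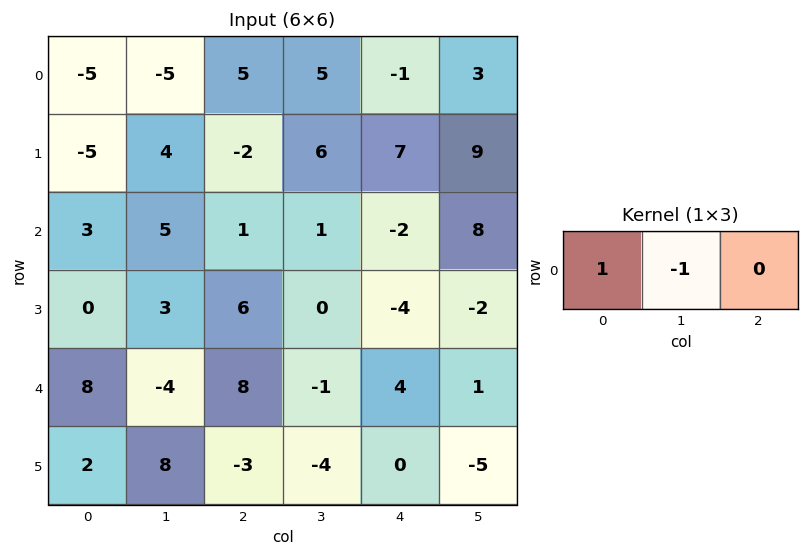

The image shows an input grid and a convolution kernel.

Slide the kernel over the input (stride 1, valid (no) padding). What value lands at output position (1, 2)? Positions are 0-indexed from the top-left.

-8

The receptive field on the input at this output position is [-2 6 7]. Elementwise product with the kernel and sum: -2·1 + 6·-1.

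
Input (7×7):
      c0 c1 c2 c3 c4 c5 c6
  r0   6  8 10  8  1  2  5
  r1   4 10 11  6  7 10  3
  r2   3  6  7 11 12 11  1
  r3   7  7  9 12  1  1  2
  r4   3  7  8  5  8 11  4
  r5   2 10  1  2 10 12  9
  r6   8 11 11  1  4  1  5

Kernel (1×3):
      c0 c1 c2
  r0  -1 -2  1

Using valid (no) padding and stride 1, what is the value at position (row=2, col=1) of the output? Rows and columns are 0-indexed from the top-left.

-9

The receptive field on the input at this output position is [6 7 11]. Elementwise product with the kernel and sum: 6·-1 + 7·-2 + 11·1.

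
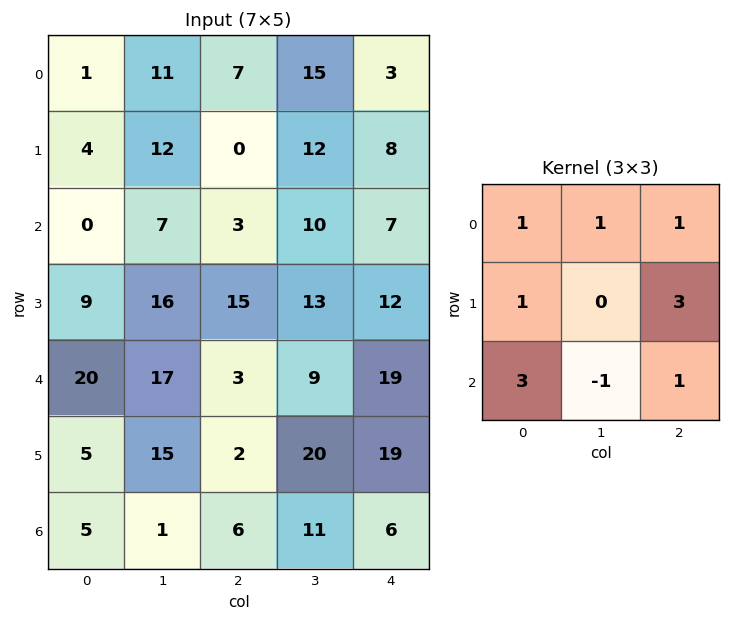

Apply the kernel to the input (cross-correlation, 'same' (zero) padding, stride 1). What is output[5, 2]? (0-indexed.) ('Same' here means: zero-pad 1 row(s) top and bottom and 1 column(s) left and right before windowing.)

The receptive field on the zero-padded input at this output position is [17 3 9 / 15 2 20 / 1 6 11]. Elementwise product with the kernel and sum: 17·1 + 3·1 + 9·1 + 15·1 + 20·3 + 1·3 + 6·-1 + 11·1.

112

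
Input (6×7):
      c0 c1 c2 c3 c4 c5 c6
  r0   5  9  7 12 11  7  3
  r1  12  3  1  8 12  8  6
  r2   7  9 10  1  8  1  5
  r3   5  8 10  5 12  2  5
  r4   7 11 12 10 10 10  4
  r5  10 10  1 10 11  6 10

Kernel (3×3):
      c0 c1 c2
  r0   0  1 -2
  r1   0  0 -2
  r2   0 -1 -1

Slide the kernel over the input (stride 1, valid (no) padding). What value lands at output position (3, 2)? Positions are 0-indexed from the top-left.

-60

The receptive field on the input at this output position is [10 5 12 / 12 10 10 / 1 10 11]. Elementwise product with the kernel and sum: 5·1 + 12·-2 + 10·-2 + 10·-1 + 11·-1.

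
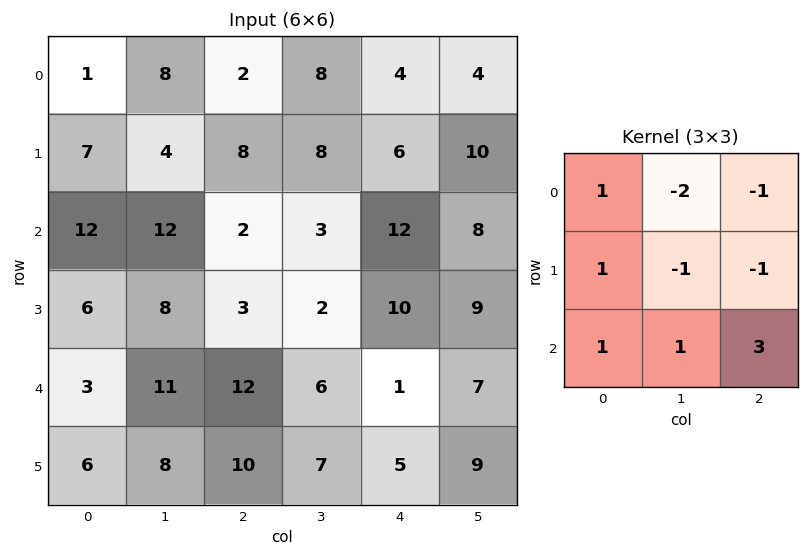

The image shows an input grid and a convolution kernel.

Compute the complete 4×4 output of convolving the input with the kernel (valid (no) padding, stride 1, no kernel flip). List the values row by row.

Output[0,0]: The receptive field on the input at this output position is [1 8 2 / 7 4 8 / 12 12 2]. Elementwise product with the kernel and sum: 1·1 + 8·-2 + 2·-1 + 7·1 + 4·-1 + 8·-1 + 12·1 + 12·1 + 2·3.
Output[0,1]: The receptive field on the input at this output position is [8 2 8 / 4 8 8 / 12 2 3]. Elementwise product with the kernel and sum: 8·1 + 2·-2 + 8·-1 + 4·1 + 8·-1 + 8·-1 + 12·1 + 2·1 + 3·3.

8 7 17 27
12 4 8 8
31 49 -4 -18
11 32 26 10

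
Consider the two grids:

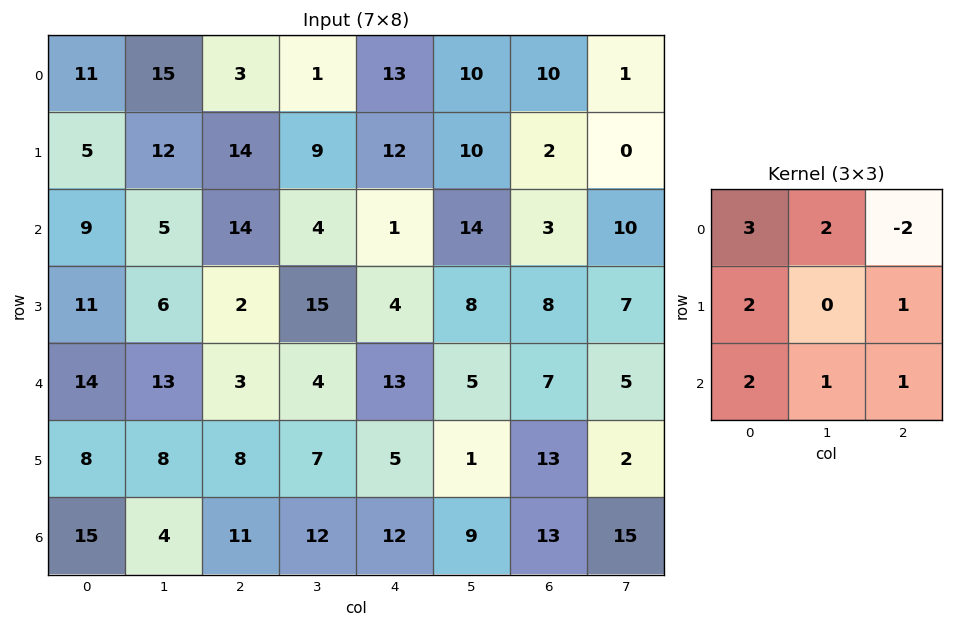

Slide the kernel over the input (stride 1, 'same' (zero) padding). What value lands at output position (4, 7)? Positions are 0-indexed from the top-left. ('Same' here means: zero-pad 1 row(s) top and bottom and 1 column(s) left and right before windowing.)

The receptive field on the zero-padded input at this output position is [8 7 0 / 7 5 0 / 13 2 0]. Elementwise product with the kernel and sum: 8·3 + 7·2 + 0·-2 + 7·2 + 0·1 + 13·2 + 2·1 + 0·1.

80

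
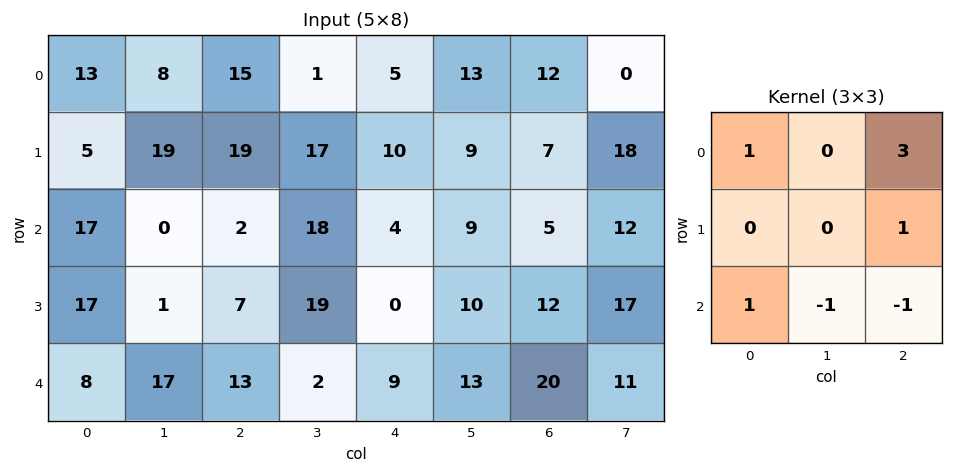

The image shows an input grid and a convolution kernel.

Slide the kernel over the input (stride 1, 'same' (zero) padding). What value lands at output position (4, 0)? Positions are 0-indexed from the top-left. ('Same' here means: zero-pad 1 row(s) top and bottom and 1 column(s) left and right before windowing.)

The receptive field on the zero-padded input at this output position is [0 17 1 / 0 8 17 / 0 0 0]. Elementwise product with the kernel and sum: 0·1 + 1·3 + 17·1 + 0·1 + 0·-1 + 0·-1.

20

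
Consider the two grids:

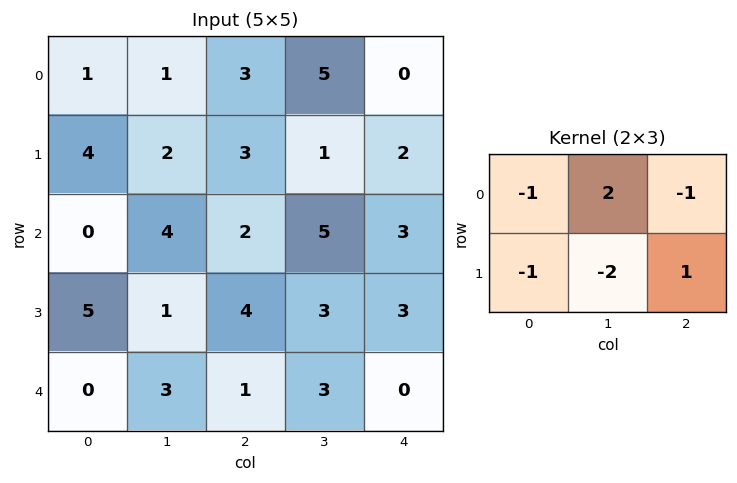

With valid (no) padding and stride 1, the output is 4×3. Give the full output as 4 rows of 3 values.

-7 -7 4
-9 0 -12
3 -11 -2
-12 2 -8

Output[0,0]: The receptive field on the input at this output position is [1 1 3 / 4 2 3]. Elementwise product with the kernel and sum: 1·-1 + 1·2 + 3·-1 + 4·-1 + 2·-2 + 3·1.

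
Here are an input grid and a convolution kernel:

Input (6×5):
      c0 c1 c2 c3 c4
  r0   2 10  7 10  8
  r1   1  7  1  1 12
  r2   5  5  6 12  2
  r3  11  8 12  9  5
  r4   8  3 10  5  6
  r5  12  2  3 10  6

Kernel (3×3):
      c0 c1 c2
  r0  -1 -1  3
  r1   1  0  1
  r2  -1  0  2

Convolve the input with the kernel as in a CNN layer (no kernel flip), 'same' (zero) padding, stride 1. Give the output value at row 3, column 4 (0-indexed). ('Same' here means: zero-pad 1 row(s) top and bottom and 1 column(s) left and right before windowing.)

The receptive field on the zero-padded input at this output position is [12 2 0 / 9 5 0 / 5 6 0]. Elementwise product with the kernel and sum: 12·-1 + 2·-1 + 0·3 + 9·1 + 0·1 + 5·-1 + 0·2.

-10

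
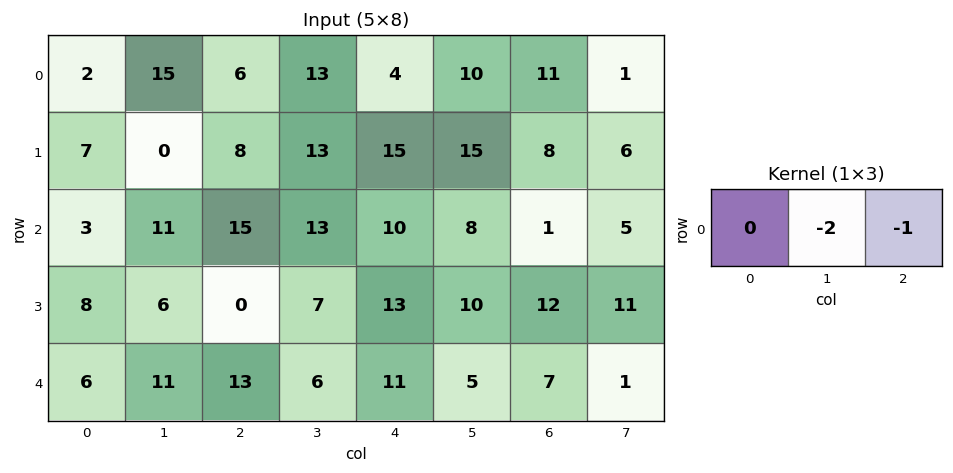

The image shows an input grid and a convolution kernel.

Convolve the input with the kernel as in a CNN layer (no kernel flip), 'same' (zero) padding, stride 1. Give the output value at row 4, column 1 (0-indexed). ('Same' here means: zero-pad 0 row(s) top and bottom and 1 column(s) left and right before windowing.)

The receptive field on the zero-padded input at this output position is [6 11 13]. Elementwise product with the kernel and sum: 11·-2 + 13·-1.

-35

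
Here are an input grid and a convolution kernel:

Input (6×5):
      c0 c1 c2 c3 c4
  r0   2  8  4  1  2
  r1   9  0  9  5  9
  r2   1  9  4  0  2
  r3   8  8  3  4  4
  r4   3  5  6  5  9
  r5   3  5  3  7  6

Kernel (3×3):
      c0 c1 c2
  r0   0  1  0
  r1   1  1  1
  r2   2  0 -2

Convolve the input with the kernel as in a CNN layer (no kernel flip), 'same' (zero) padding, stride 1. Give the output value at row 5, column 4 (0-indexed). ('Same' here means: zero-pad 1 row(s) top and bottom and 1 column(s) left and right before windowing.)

22

The receptive field on the zero-padded input at this output position is [5 9 0 / 7 6 0 / 0 0 0]. Elementwise product with the kernel and sum: 9·1 + 7·1 + 6·1 + 0·1 + 0·2 + 0·-2.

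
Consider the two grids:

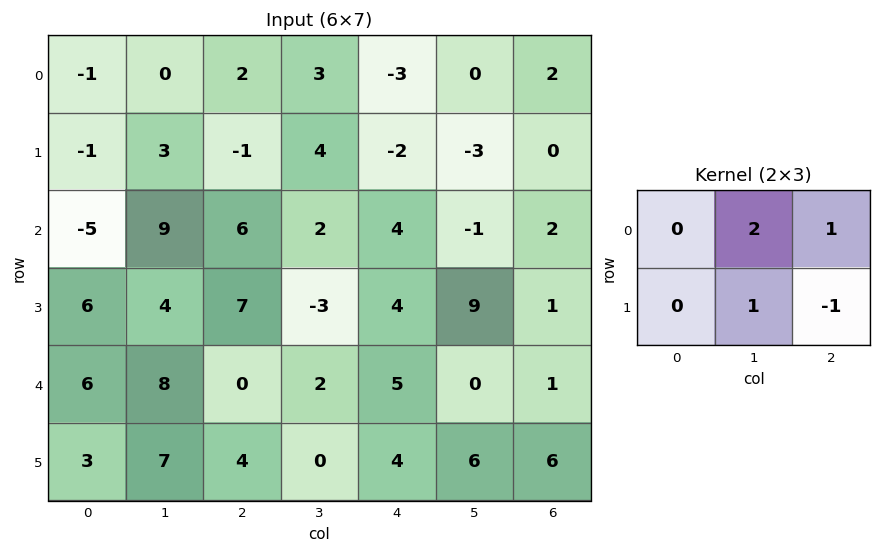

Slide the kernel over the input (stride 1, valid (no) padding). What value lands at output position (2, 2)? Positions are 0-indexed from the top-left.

The receptive field on the input at this output position is [6 2 4 / 7 -3 4]. Elementwise product with the kernel and sum: 2·2 + 4·1 + -3·1 + 4·-1.

1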